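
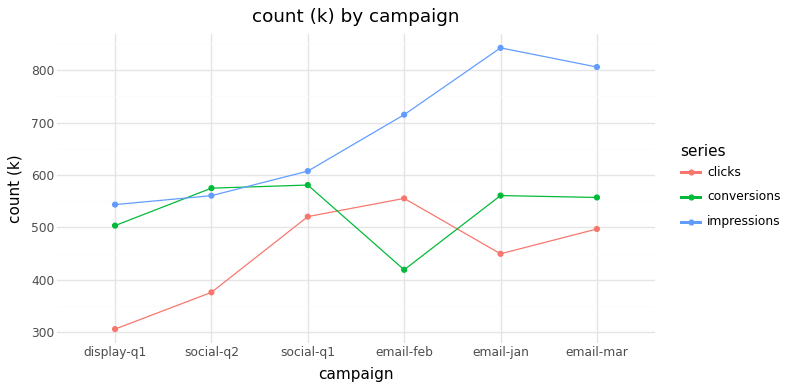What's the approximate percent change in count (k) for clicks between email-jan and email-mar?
email-jan ≈ 450, email-mar ≈ 500; (500 − 450) / 450 ≈ +11.1%.

≈ +11.1%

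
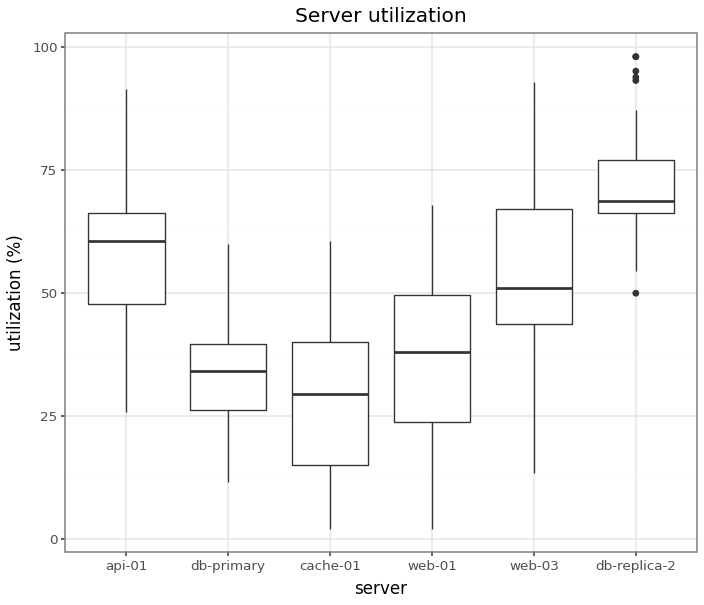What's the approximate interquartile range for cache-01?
Q3 ≈ 40, Q1 ≈ 15; IQR ≈ 25.

≈ 25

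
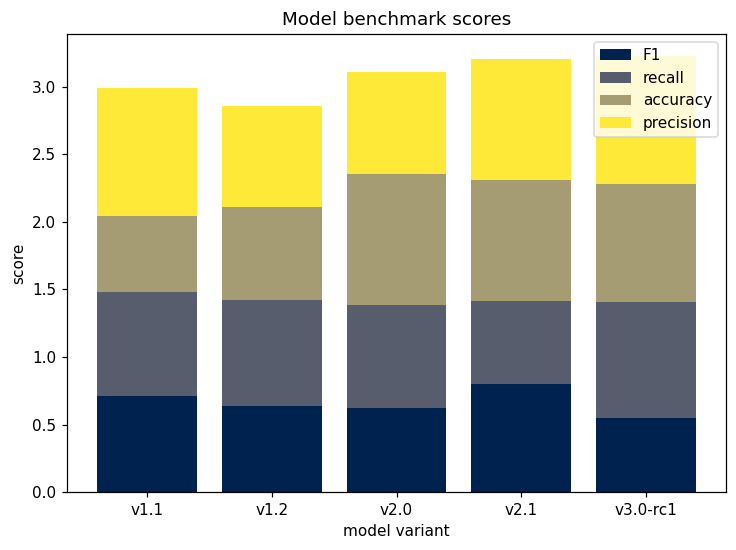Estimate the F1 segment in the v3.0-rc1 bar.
F1 top ≈ 0.5, bottom ≈ 0.0; segment ≈ 0.5.

≈ 0.5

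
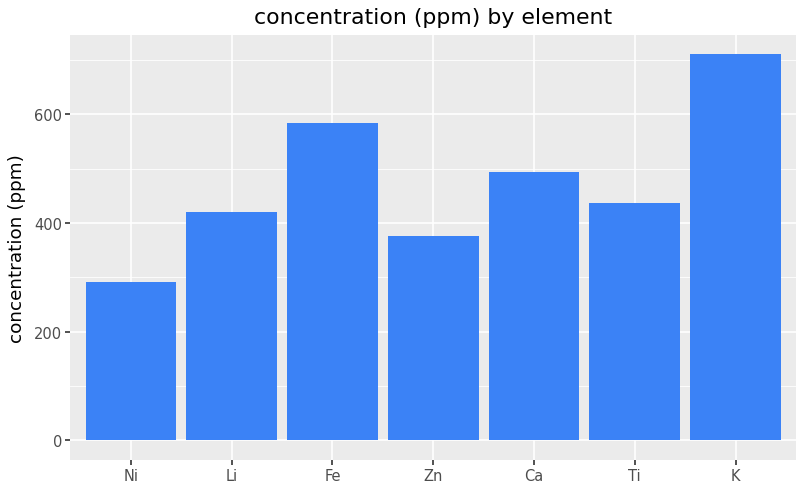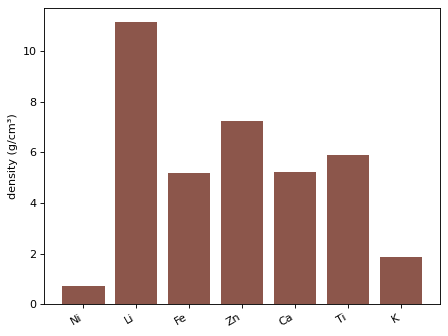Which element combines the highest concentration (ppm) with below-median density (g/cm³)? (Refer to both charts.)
Chart 2 median density (g/cm³) ≈ 6; below-median elements: Ni, Fe, K. Among those, K has the highest concentration (ppm) (≈ 700).

K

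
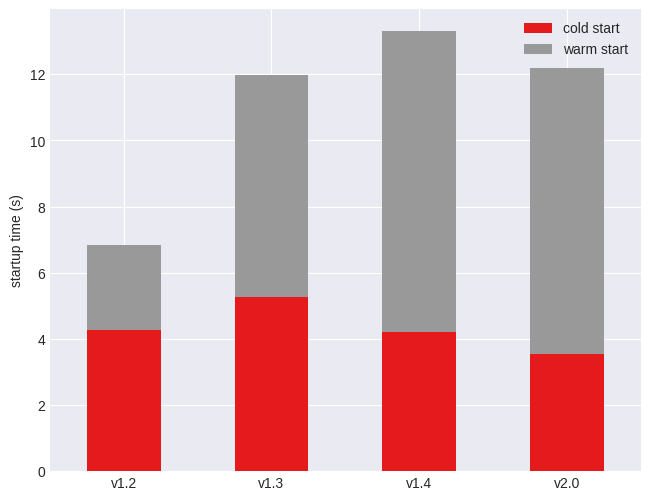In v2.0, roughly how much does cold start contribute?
≈ 4

cold start top ≈ 4, bottom ≈ 0; segment ≈ 4.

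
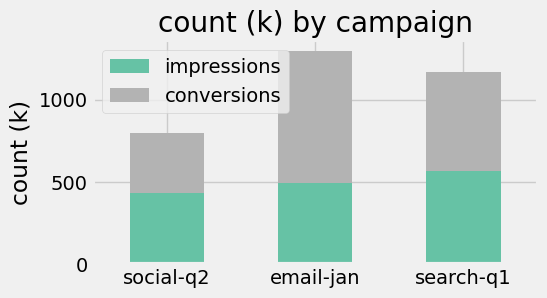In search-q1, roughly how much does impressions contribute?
≈ 600

impressions top ≈ 600, bottom ≈ 0; segment ≈ 600.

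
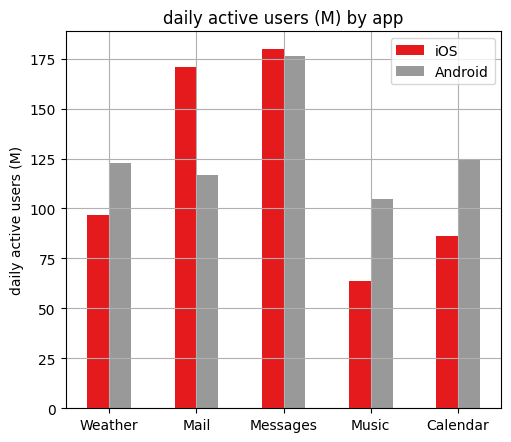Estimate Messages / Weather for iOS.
≈ 1.8×

Messages ≈ 180, Weather ≈ 100; 180/100 ≈ 1.8.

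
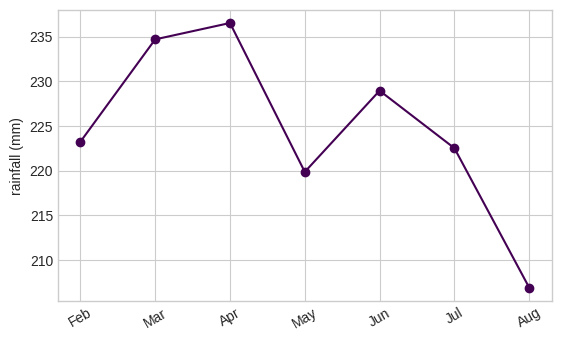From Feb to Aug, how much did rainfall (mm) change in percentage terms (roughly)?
≈ -8.9%

Feb ≈ 225, Aug ≈ 205; (205 − 225) / 225 ≈ -8.9%.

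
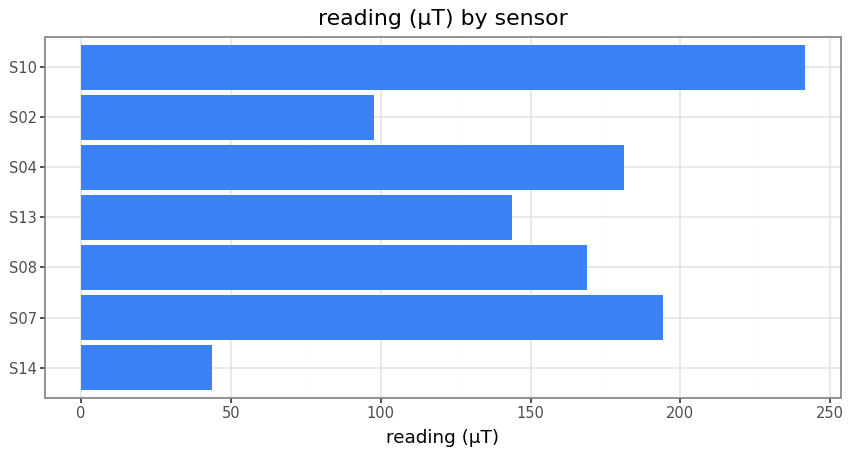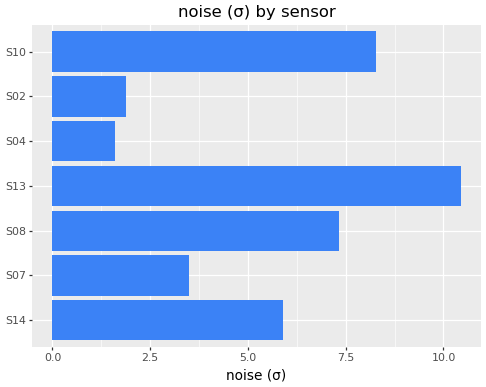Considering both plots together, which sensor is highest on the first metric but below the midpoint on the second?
Chart 2 median noise (σ) ≈ 6; below-median sensors: S07, S04, S02. Among those, S07 has the highest reading (µT) (≈ 200).

S07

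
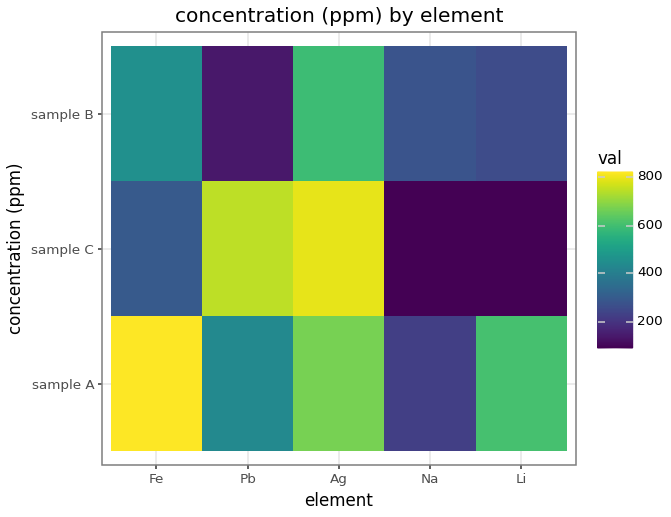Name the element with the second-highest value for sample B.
Fe

Top 3 for sample B: Ag ≈ 600, Fe ≈ 500, Na ≈ 300.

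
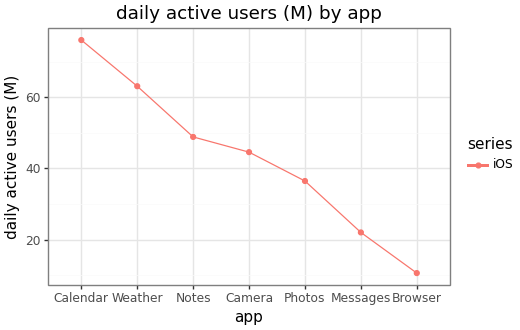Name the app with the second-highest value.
Top 3: Calendar ≈ 80, Weather ≈ 60, Notes ≈ 50.

Weather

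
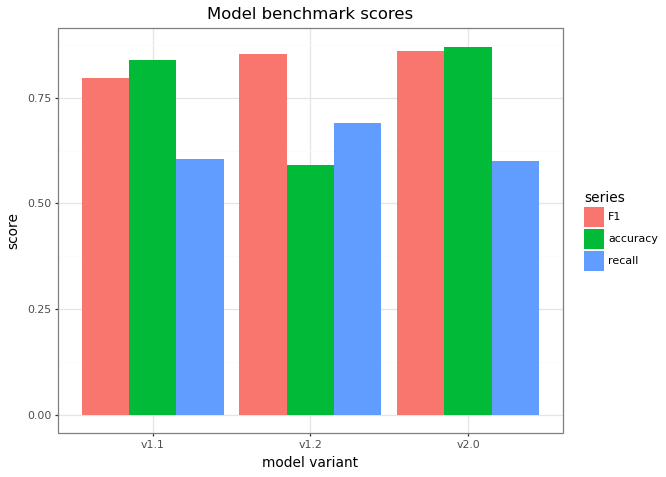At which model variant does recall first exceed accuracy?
v1.2

v1.1: recall ≈ 0.6 vs accuracy ≈ 0.8 (not yet); v1.2: recall ≈ 0.7 vs accuracy ≈ 0.6 (first crossover).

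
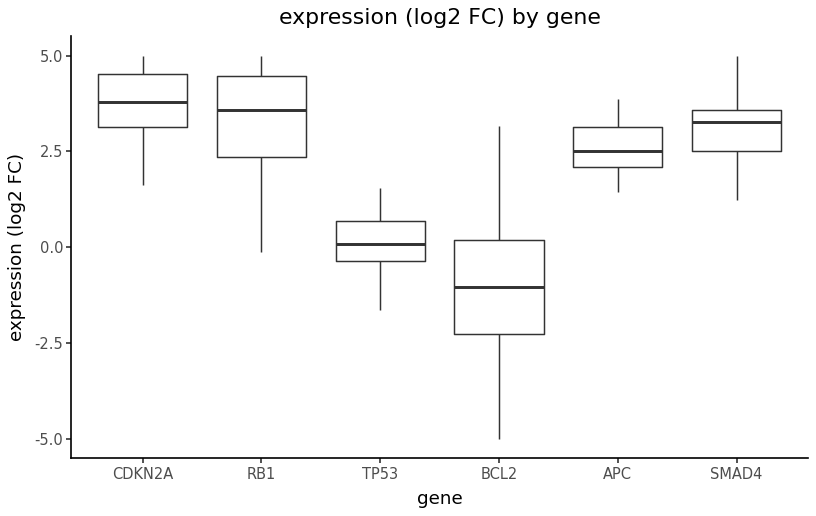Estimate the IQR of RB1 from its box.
≈ 2.0

Q3 ≈ 4.5, Q1 ≈ 2.5; IQR ≈ 2.0.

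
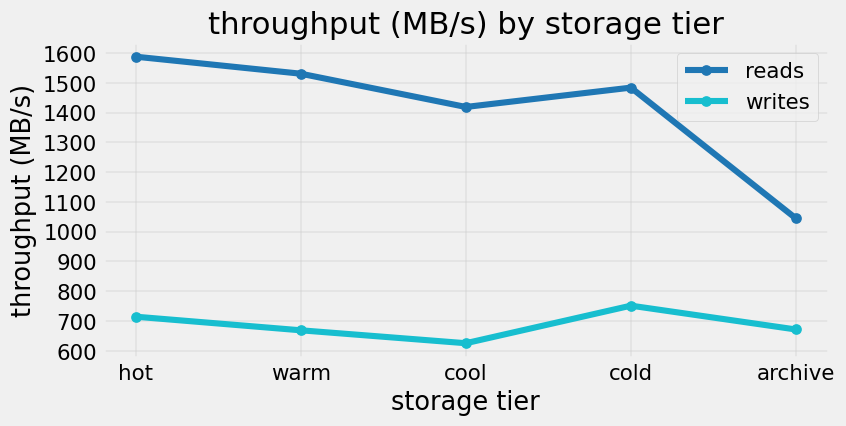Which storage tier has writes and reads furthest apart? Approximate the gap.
hot: writes ≈ 700, reads ≈ 1600 → gap ≈ 900. Next-largest (warm) is only ≈ 800.

hot, ≈ 900 MB/s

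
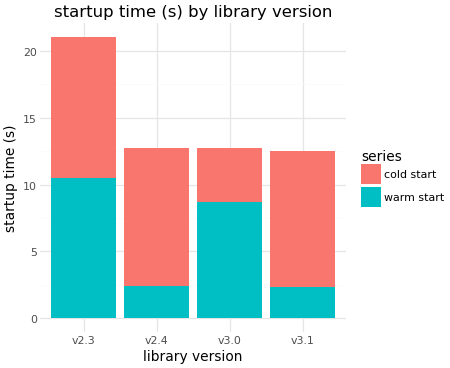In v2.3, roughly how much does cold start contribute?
cold start top ≈ 22, bottom ≈ 10; segment ≈ 12.

≈ 12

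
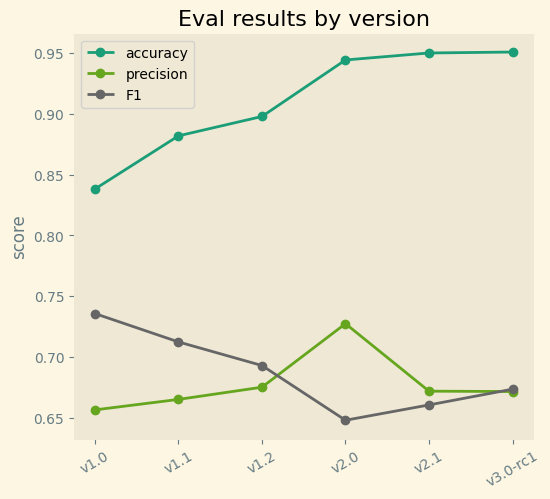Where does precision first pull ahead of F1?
v1.2: precision ≈ 0.70 vs F1 ≈ 0.70 (not yet); v2.0: precision ≈ 0.75 vs F1 ≈ 0.65 (first crossover).

v2.0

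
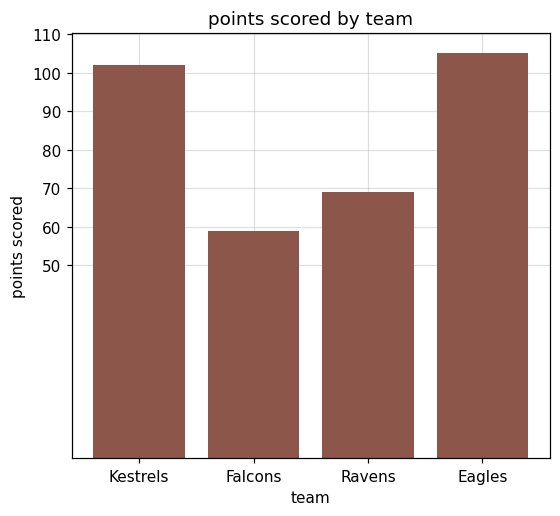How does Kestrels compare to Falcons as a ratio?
≈ 1.67×

Kestrels ≈ 100, Falcons ≈ 60; 100/60 ≈ 1.67.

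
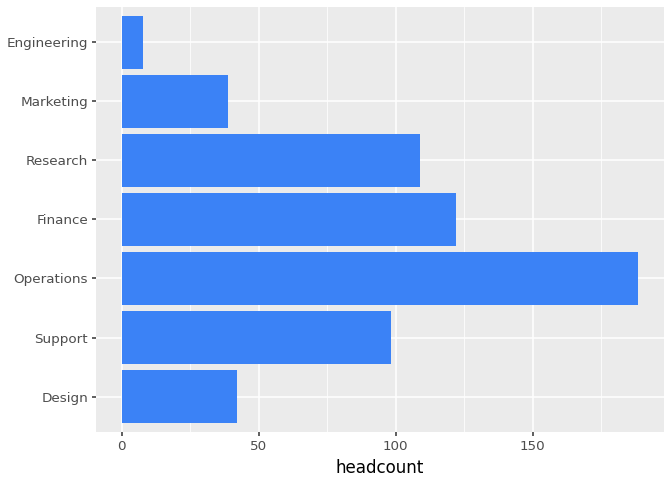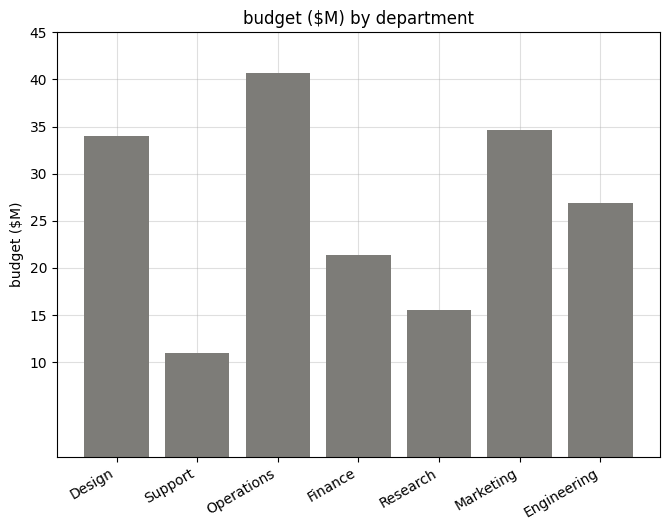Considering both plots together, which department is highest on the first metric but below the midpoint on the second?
Chart 2 median budget ($M) ≈ 25; below-median departments: Support, Finance, Research. Among those, Finance has the highest headcount (≈ 120).

Finance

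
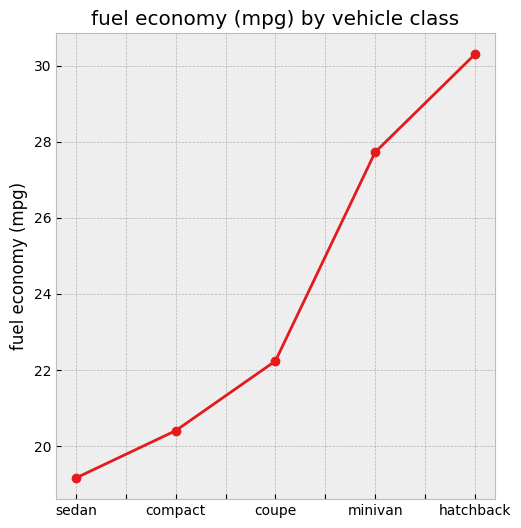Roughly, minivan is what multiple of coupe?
minivan ≈ 28, coupe ≈ 22; 28/22 ≈ 1.27.

≈ 1.27×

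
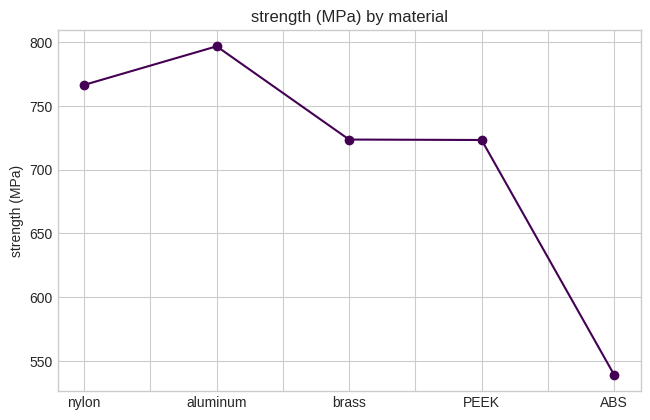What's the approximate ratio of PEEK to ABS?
PEEK ≈ 725, ABS ≈ 550; 725/550 ≈ 1.32.

≈ 1.32×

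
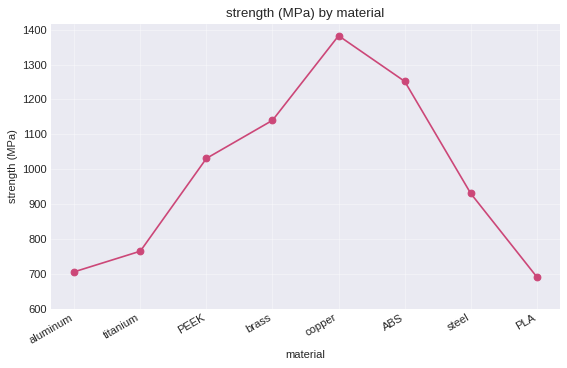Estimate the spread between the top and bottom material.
≈ 700

Max copper ≈ 1400, min PLA ≈ 700; range ≈ 700.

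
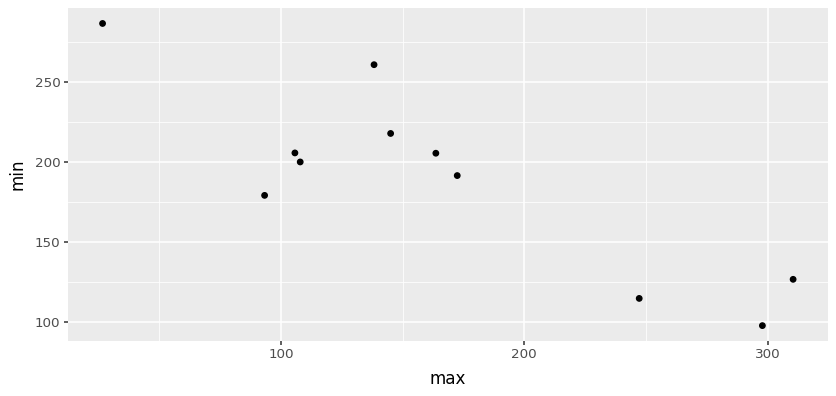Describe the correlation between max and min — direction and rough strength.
negative, strong

Points are negatively correlated; strong (|r| ≈ 0.9).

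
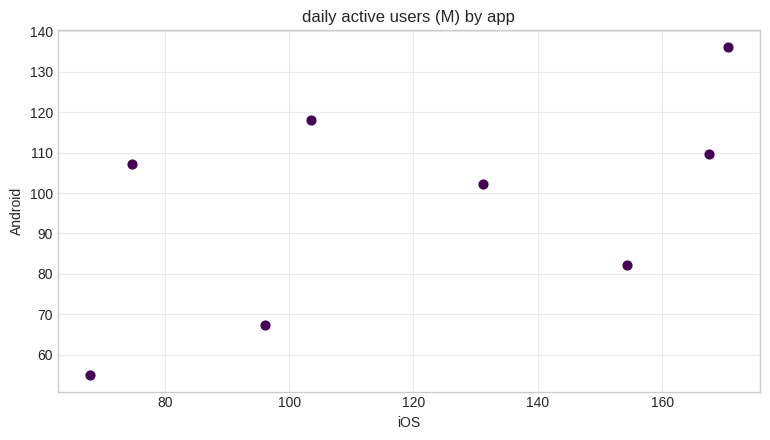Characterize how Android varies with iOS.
Points are positively correlated; moderate (|r| ≈ 0.5).

positive, moderate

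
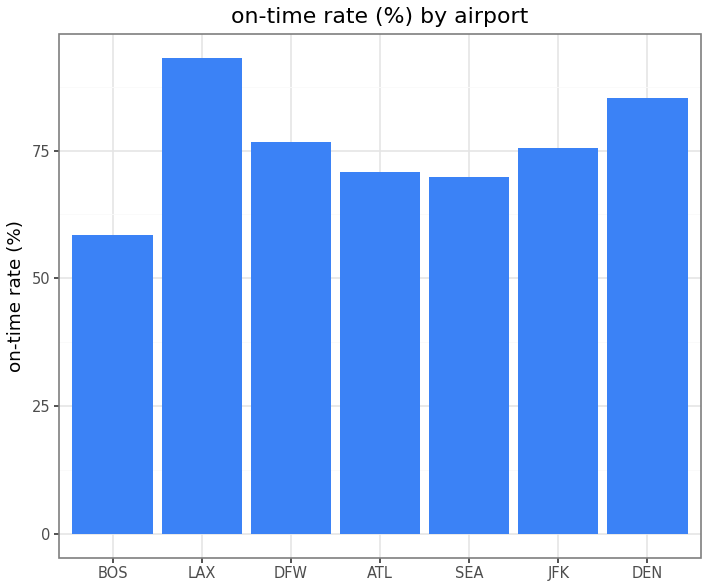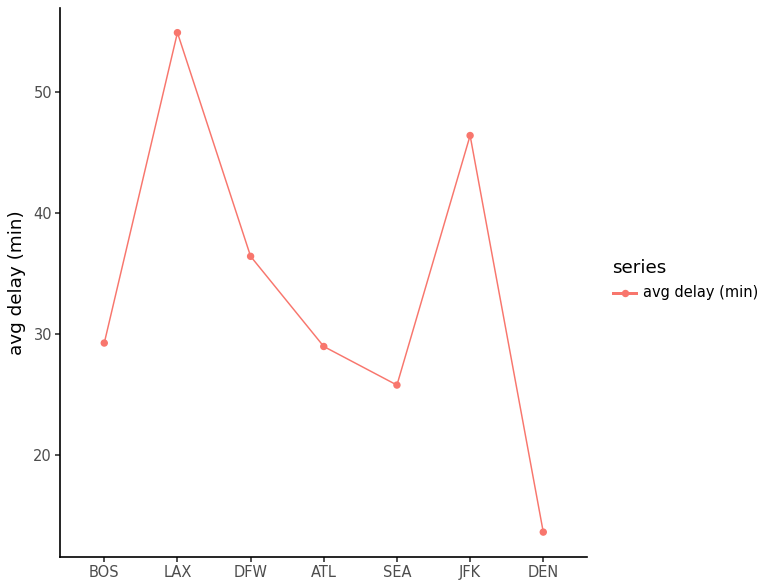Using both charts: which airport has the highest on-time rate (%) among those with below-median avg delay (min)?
Chart 2 median avg delay (min) ≈ 30; below-median airports: ATL, SEA, DEN. Among those, DEN has the highest on-time rate (%) (≈ 90).

DEN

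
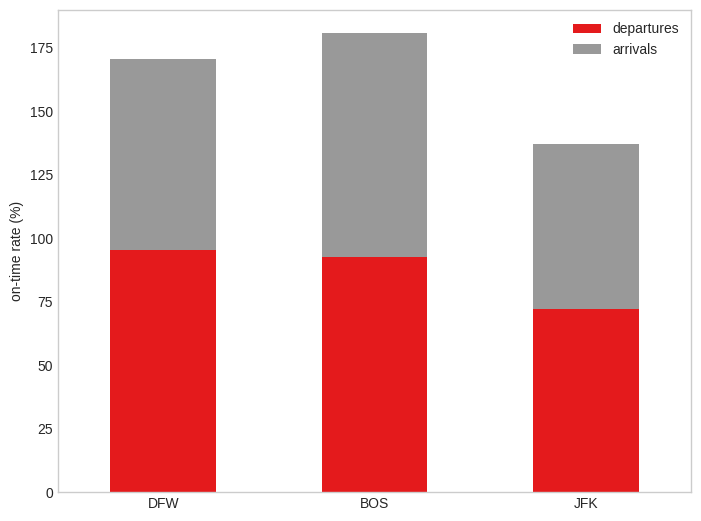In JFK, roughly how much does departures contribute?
departures top ≈ 80, bottom ≈ 0; segment ≈ 80.

≈ 80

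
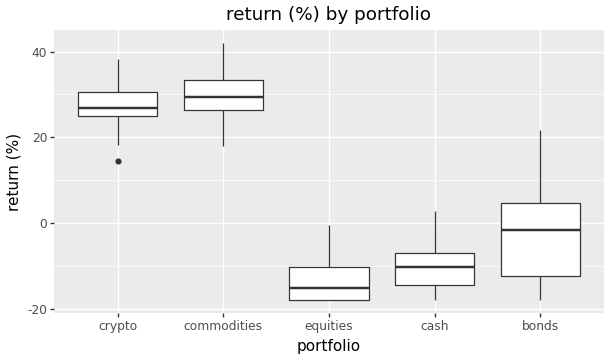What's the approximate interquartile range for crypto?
Q3 ≈ 30, Q1 ≈ 25; IQR ≈ 5.

≈ 5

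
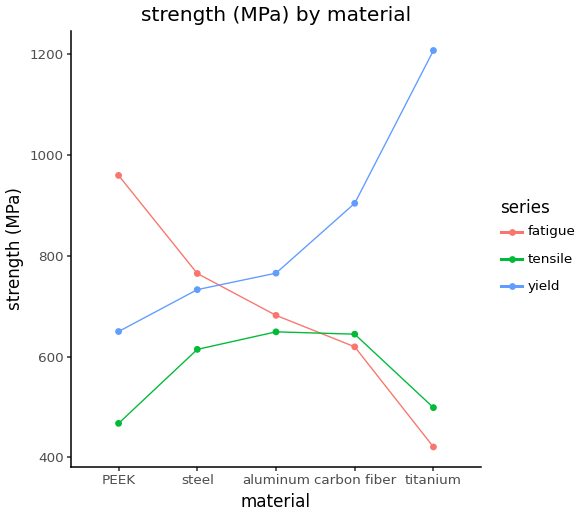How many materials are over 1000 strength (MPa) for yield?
Above 1000: titanium.

1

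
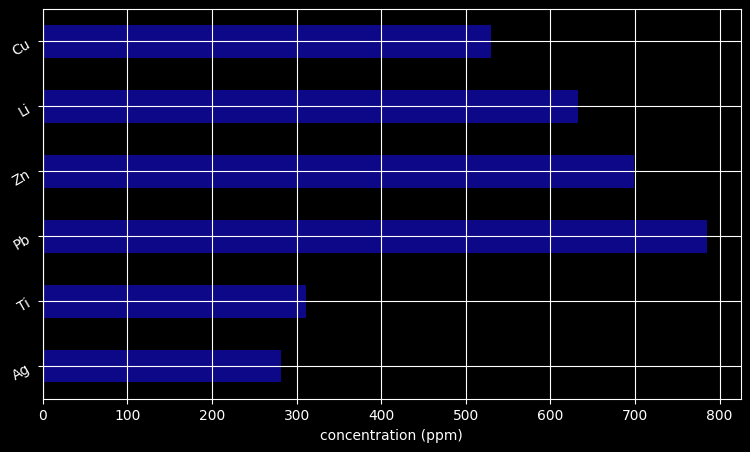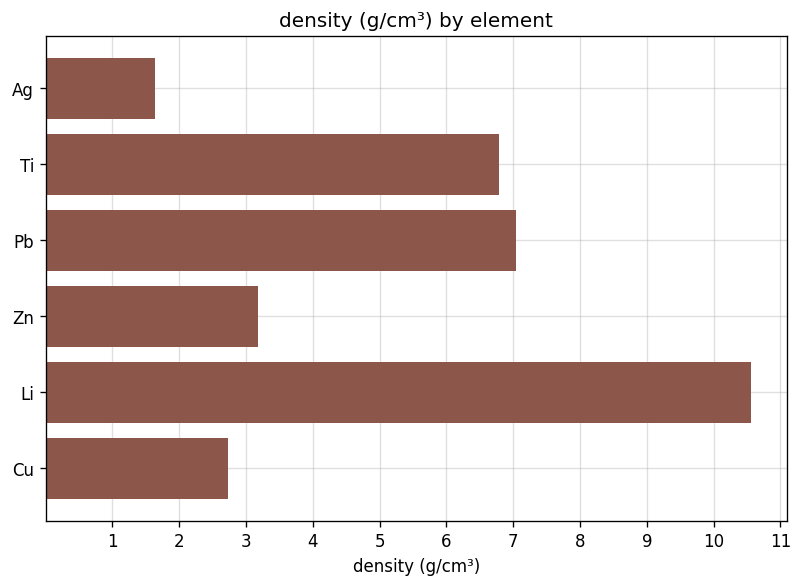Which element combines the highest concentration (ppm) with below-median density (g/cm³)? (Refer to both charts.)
Zn

Chart 2 median density (g/cm³) ≈ 5; below-median elements: Ag, Zn, Cu. Among those, Zn has the highest concentration (ppm) (≈ 700).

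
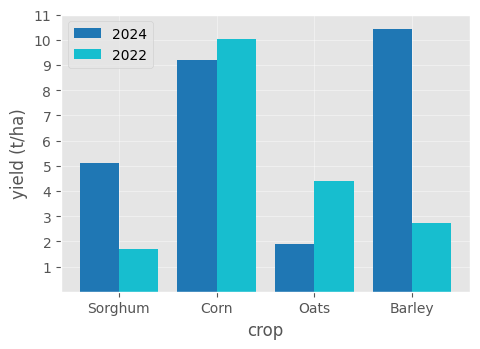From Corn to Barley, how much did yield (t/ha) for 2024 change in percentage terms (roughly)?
Corn ≈ 9, Barley ≈ 10; (10 − 9) / 9 ≈ +11.1%.

≈ +11.1%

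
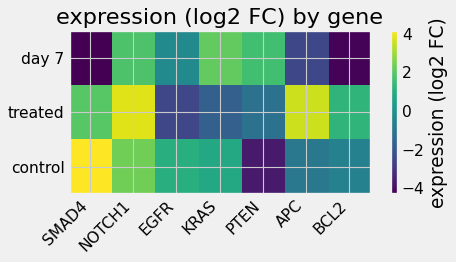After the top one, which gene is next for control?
Top 3 for control: SMAD4 ≈ 4, NOTCH1 ≈ 2, EGFR ≈ 1.

NOTCH1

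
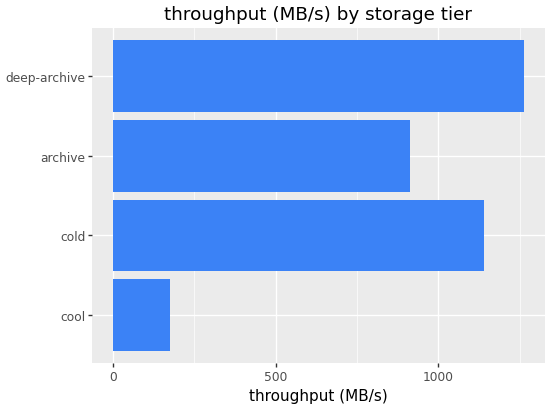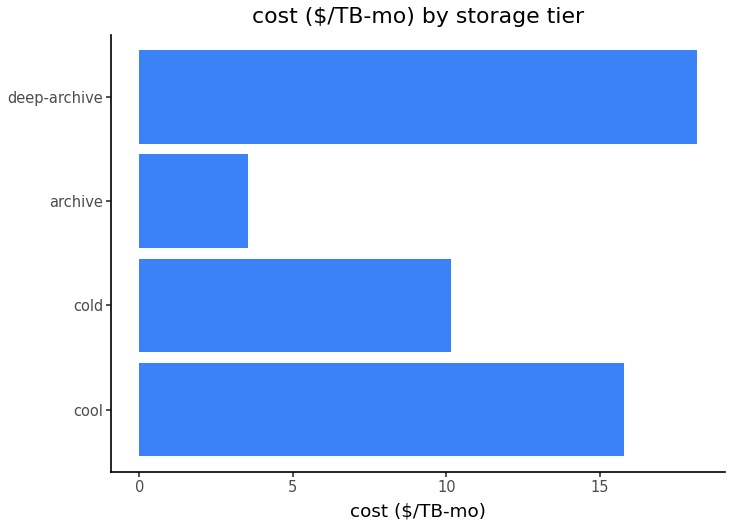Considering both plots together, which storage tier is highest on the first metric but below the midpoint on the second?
Chart 2 median cost ($/TB-mo) ≈ 12; below-median storage tiers: cold, archive. Among those, cold has the highest throughput (MB/s) (≈ 1200).

cold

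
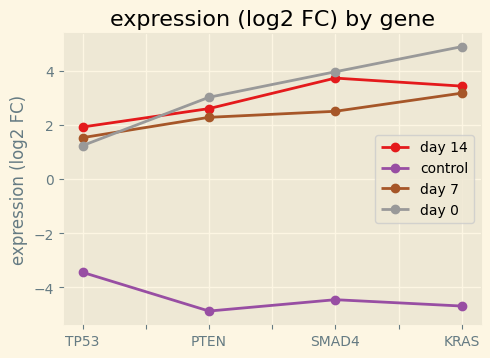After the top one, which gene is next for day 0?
Top 3 for day 0: KRAS ≈ 5, SMAD4 ≈ 4, PTEN ≈ 3.

SMAD4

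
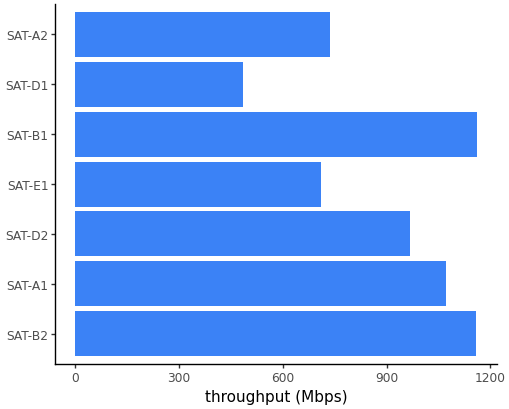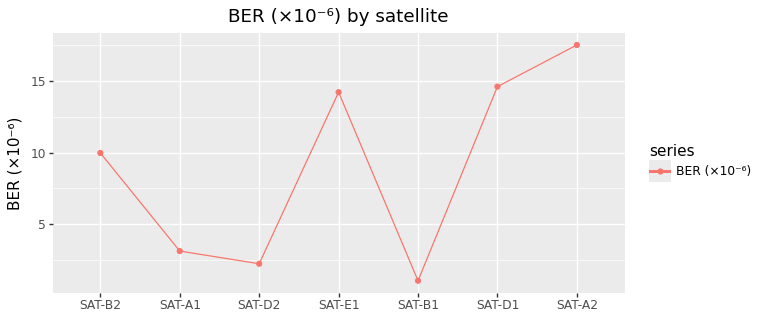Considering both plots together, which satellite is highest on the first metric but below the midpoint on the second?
SAT-B1

Chart 2 median BER (×10⁻⁶) ≈ 10; below-median satellites: SAT-A1, SAT-D2, SAT-B1. Among those, SAT-B1 has the highest throughput (Mbps) (≈ 1200).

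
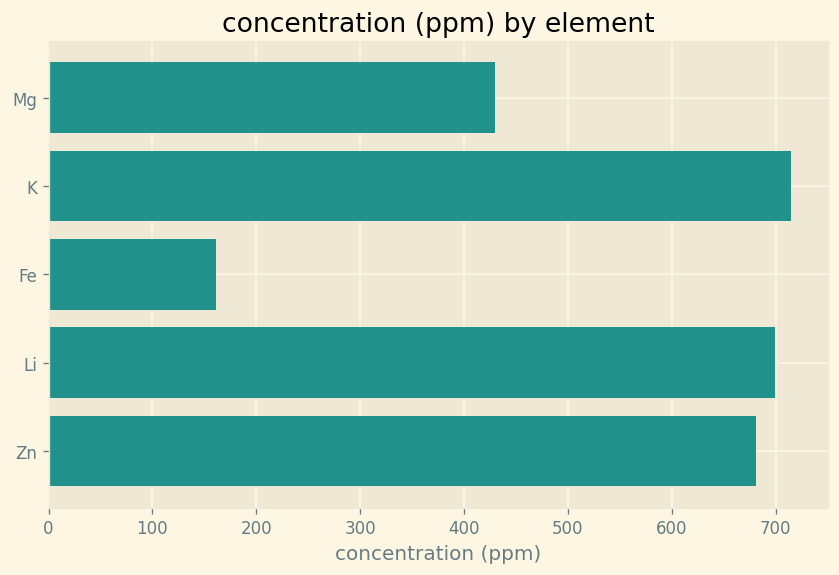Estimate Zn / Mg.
Zn ≈ 700, Mg ≈ 400; 700/400 ≈ 1.75.

≈ 1.75×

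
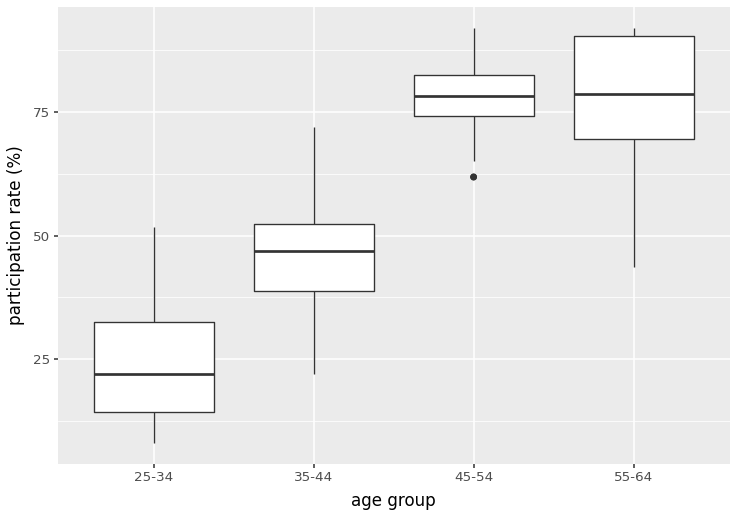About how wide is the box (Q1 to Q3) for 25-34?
Q3 ≈ 30, Q1 ≈ 15; IQR ≈ 15.

≈ 15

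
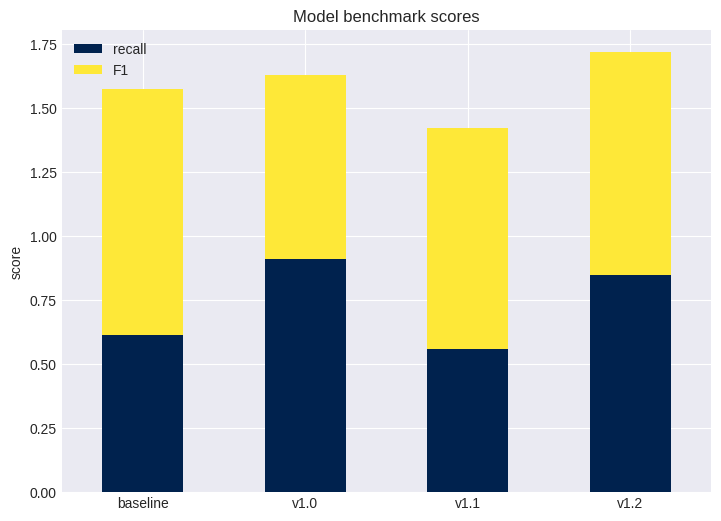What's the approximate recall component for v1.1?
recall top ≈ 0.6, bottom ≈ 0.0; segment ≈ 0.6.

≈ 0.6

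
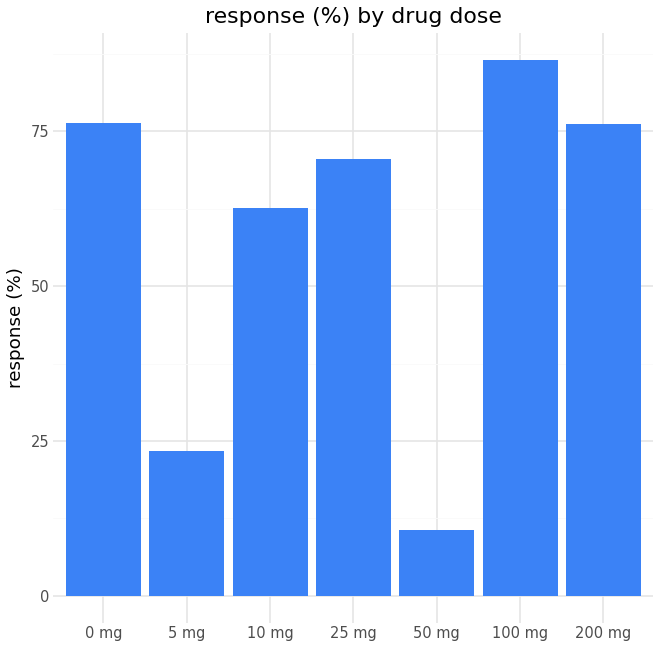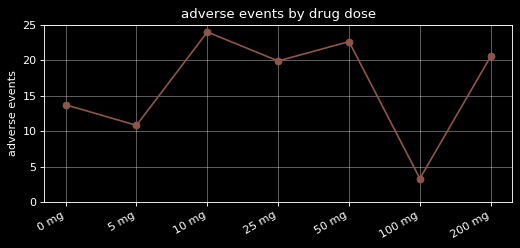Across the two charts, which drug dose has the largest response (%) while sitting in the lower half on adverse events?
100 mg

Chart 2 median adverse events ≈ 20; below-median drug doses: 0 mg, 5 mg, 100 mg. Among those, 100 mg has the highest response (%) (≈ 90).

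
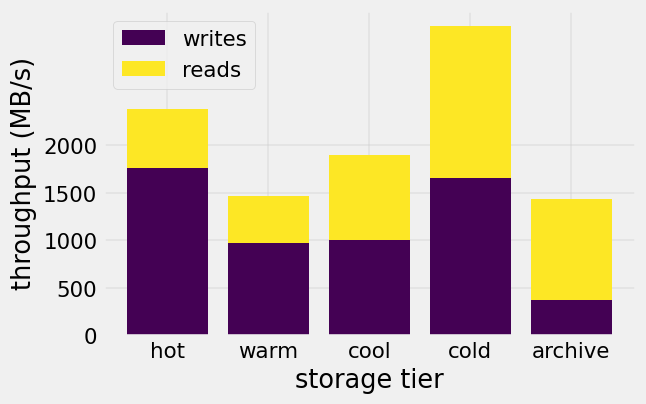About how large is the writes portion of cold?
writes top ≈ 1500, bottom ≈ 0; segment ≈ 1500.

≈ 1500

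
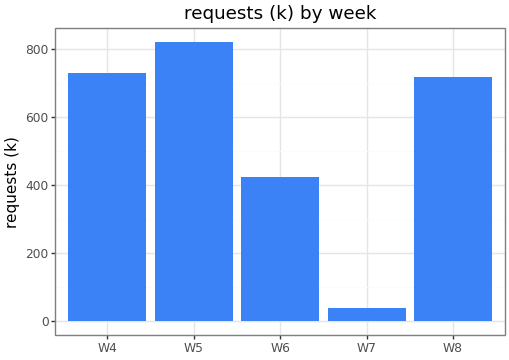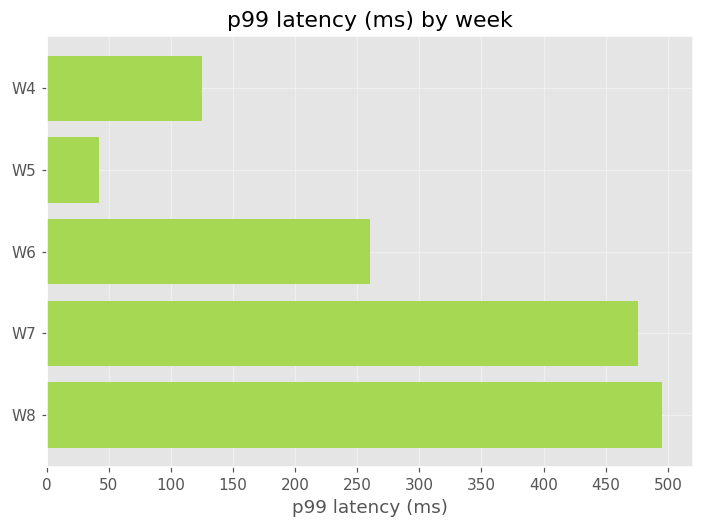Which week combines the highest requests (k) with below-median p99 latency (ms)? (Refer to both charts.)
W5

Chart 2 median p99 latency (ms) ≈ 250; below-median weeks: W4, W5. Among those, W5 has the highest requests (k) (≈ 800).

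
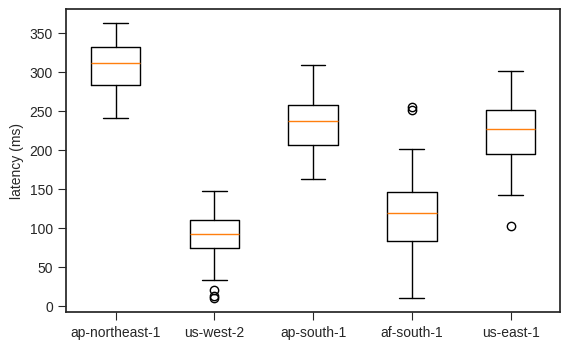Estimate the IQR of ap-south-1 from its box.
Q3 ≈ 260, Q1 ≈ 200; IQR ≈ 60.

≈ 60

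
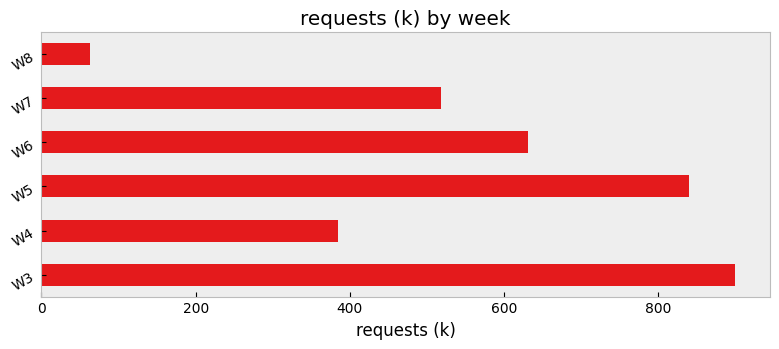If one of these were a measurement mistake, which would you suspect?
W8

W8 ≈ 100; the rest sit between ≈ 400 and ≈ 900.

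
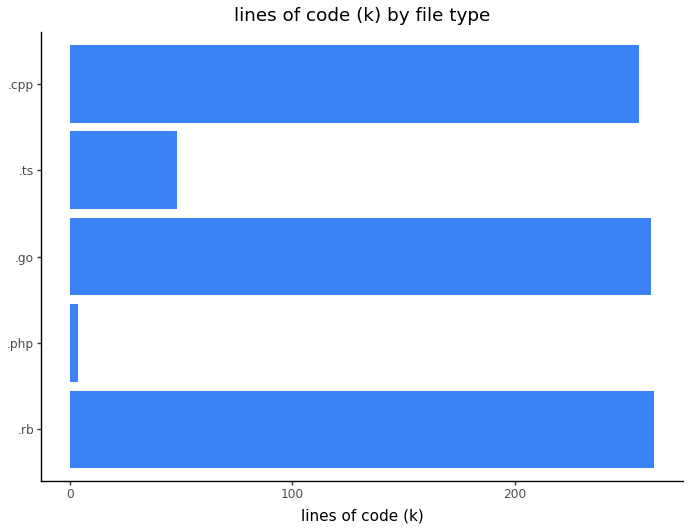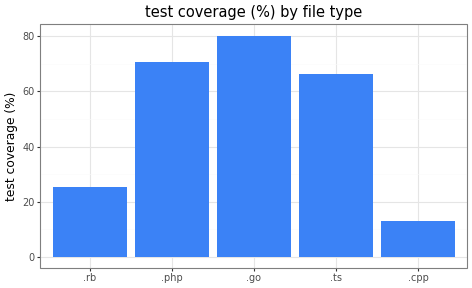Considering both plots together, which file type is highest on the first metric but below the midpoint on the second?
.rb

Chart 2 median test coverage (%) ≈ 70; below-median file types: .rb, .cpp. Among those, .rb has the highest lines of code (k) (≈ 275).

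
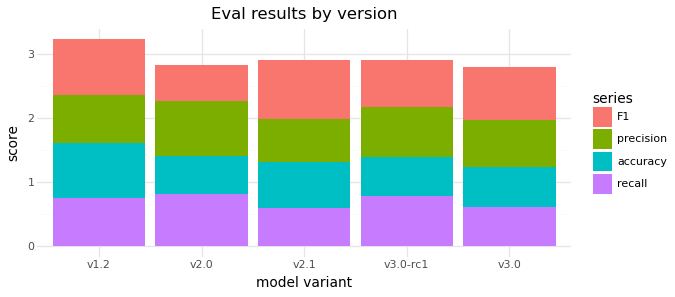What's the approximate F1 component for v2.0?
≈ 0.5

F1 top ≈ 3.0, bottom ≈ 2.5; segment ≈ 0.5.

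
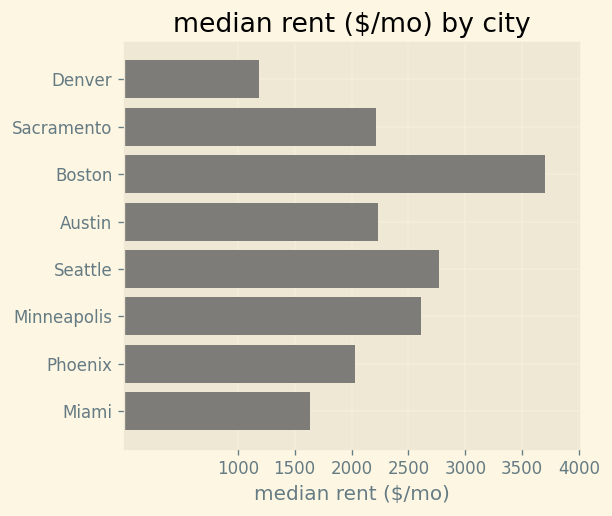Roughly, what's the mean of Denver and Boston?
≈ 2250

(1000 + 3500) / 2 ≈ 2250.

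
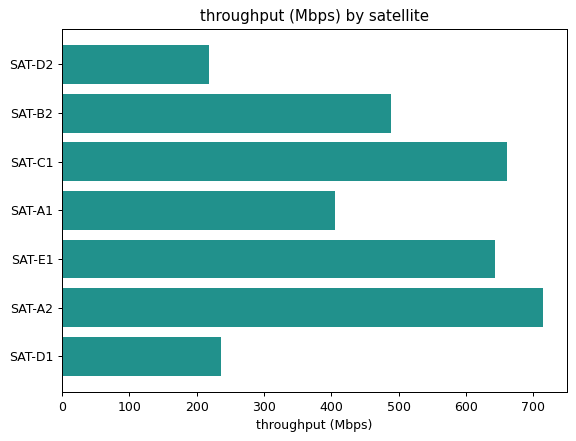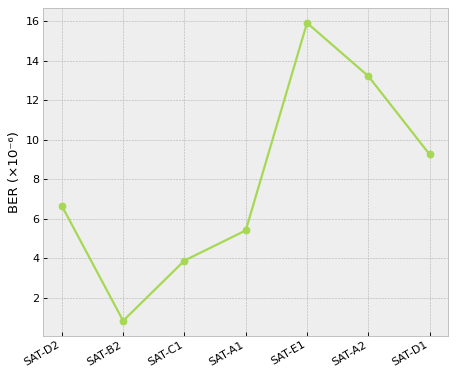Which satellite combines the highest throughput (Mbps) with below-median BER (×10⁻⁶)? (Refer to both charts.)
SAT-C1

Chart 2 median BER (×10⁻⁶) ≈ 6; below-median satellites: SAT-B2, SAT-C1, SAT-A1. Among those, SAT-C1 has the highest throughput (Mbps) (≈ 700).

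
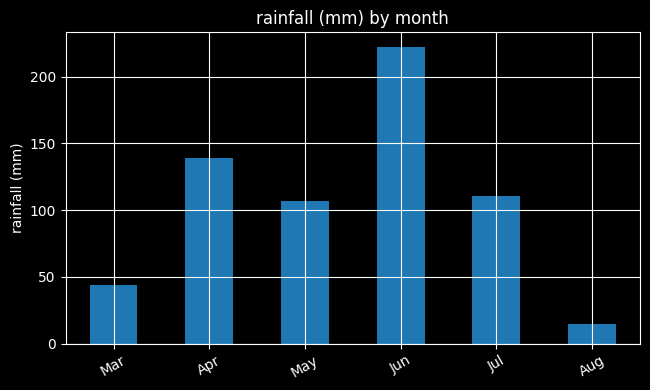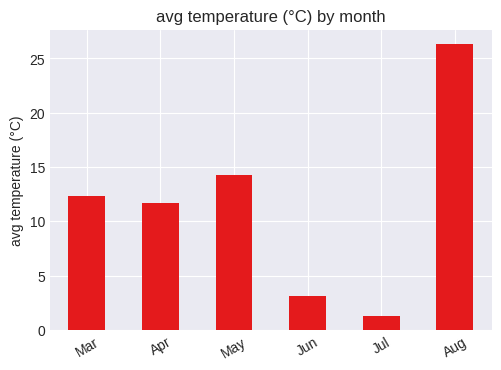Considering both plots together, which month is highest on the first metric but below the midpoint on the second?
Chart 2 median avg temperature (°C) ≈ 10; below-median months: Apr, Jun, Jul. Among those, Jun has the highest rainfall (mm) (≈ 225).

Jun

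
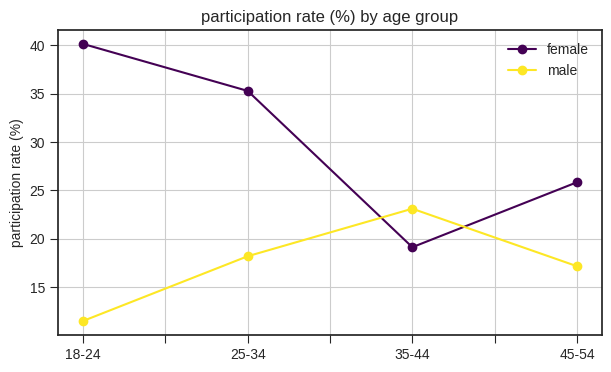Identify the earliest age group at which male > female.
35-44

25-34: male ≈ 20 vs female ≈ 35 (not yet); 35-44: male ≈ 25 vs female ≈ 20 (first crossover).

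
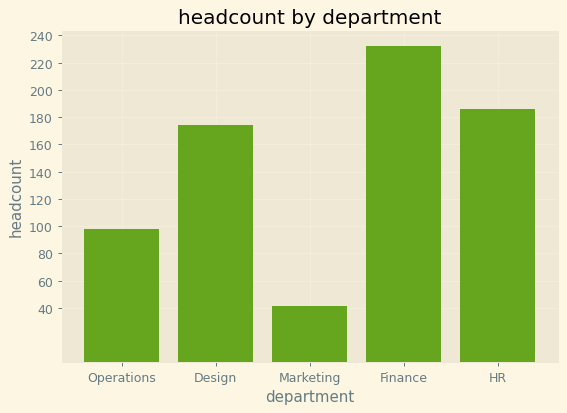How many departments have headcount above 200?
Above 200: Finance.

1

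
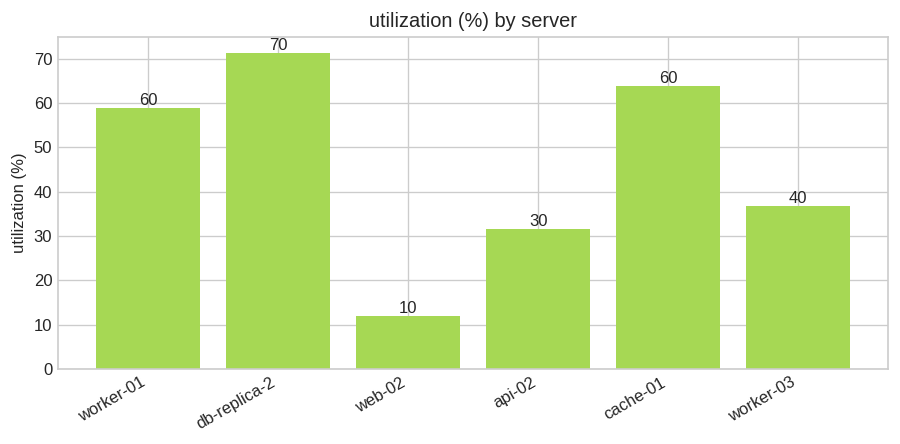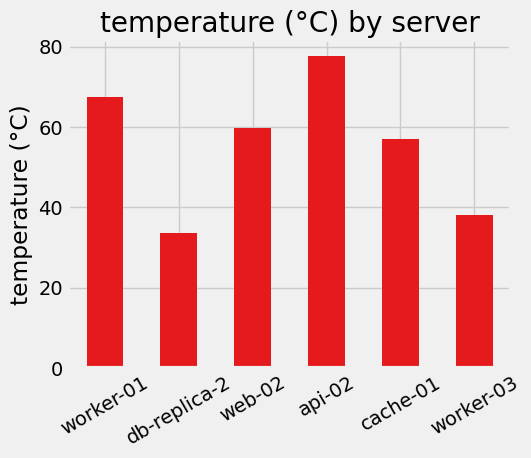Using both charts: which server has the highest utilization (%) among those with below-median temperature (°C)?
db-replica-2

Chart 2 median temperature (°C) ≈ 60; below-median servers: db-replica-2, cache-01, worker-03. Among those, db-replica-2 has the highest utilization (%) (≈ 70).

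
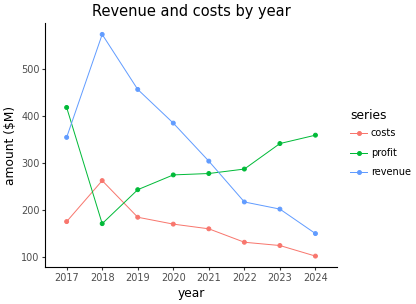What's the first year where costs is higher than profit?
2017: costs ≈ 200 vs profit ≈ 400 (not yet); 2018: costs ≈ 250 vs profit ≈ 150 (first crossover).

2018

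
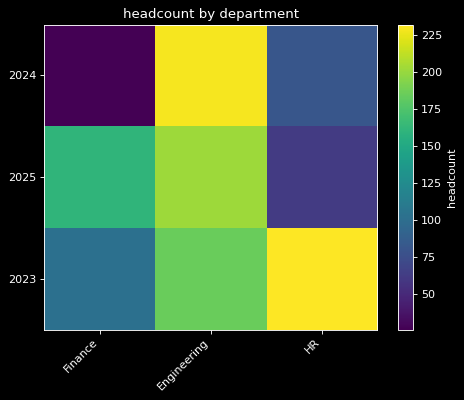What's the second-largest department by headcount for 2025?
Top 3 for 2025: Engineering ≈ 200, Finance ≈ 160, HR ≈ 60.

Finance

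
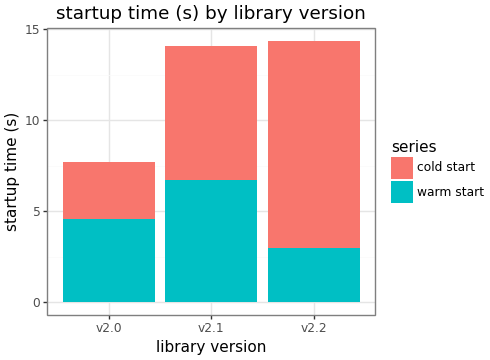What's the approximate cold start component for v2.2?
cold start top ≈ 14, bottom ≈ 2; segment ≈ 12.

≈ 12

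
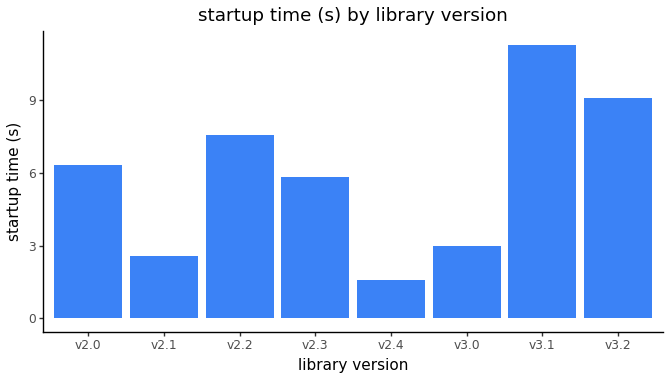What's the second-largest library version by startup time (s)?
Top 3: v3.1 ≈ 11, v3.2 ≈ 9, v2.2 ≈ 8.

v3.2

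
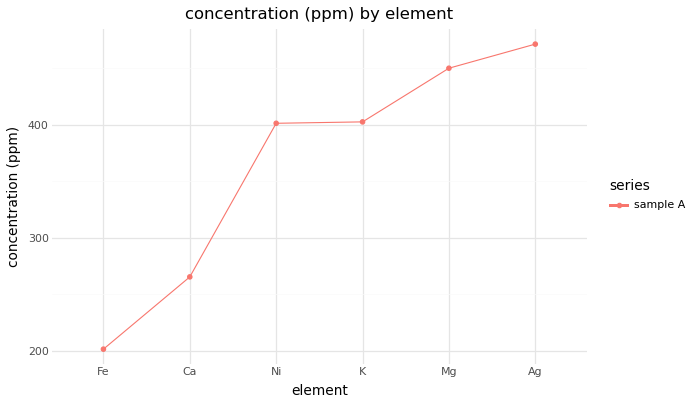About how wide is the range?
≈ 275

Max Ag ≈ 475, min Fe ≈ 200; range ≈ 275.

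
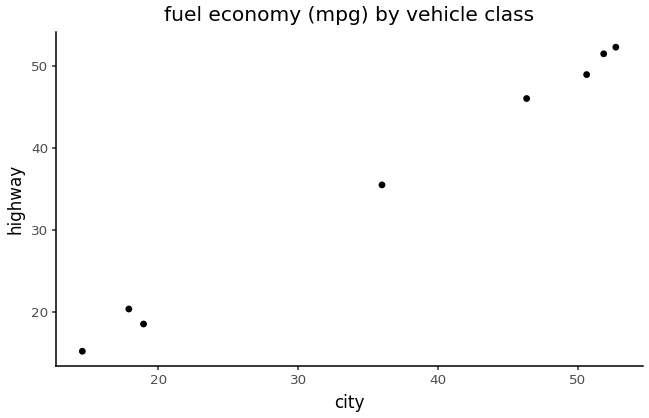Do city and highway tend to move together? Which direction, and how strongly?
Points are positively correlated; strong (|r| ≈ 1.0).

positive, strong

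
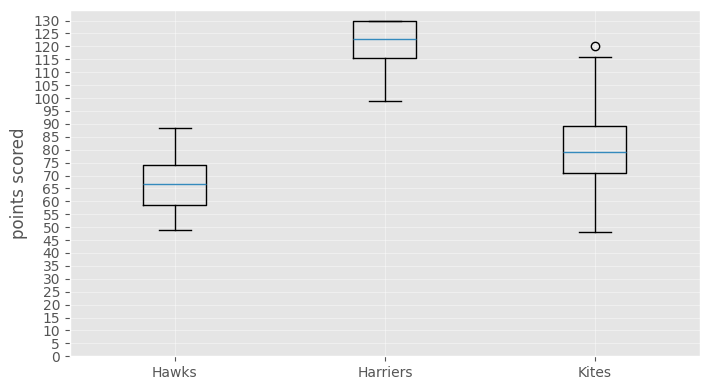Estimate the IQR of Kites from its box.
≈ 20

Q3 ≈ 90, Q1 ≈ 70; IQR ≈ 20.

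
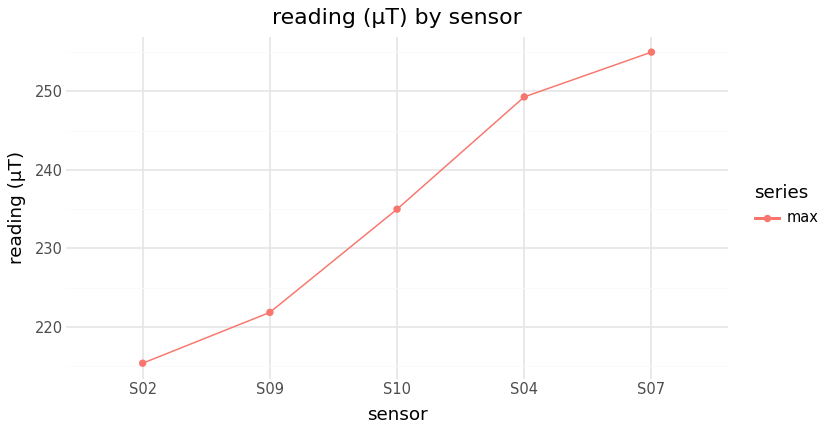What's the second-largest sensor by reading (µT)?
S04

Top 3: S07 ≈ 255, S04 ≈ 250, S10 ≈ 235.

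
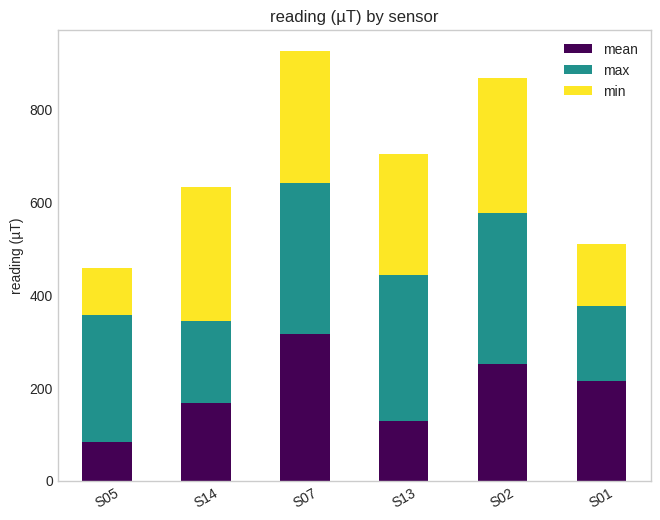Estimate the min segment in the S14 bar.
min top ≈ 600, bottom ≈ 300; segment ≈ 300.

≈ 300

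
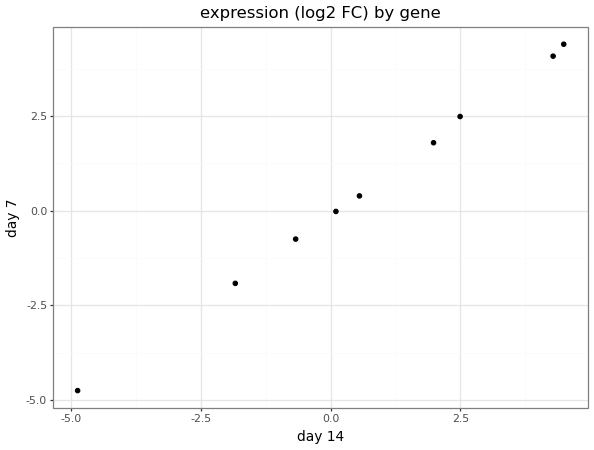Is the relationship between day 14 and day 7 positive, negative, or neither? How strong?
Points are positively correlated; strong (|r| ≈ 1.0).

positive, strong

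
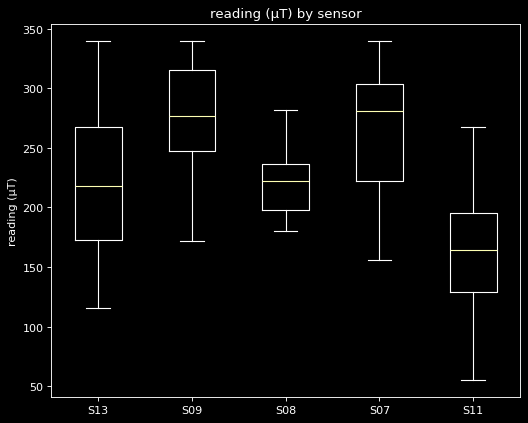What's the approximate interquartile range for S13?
Q3 ≈ 270, Q1 ≈ 170; IQR ≈ 100.

≈ 100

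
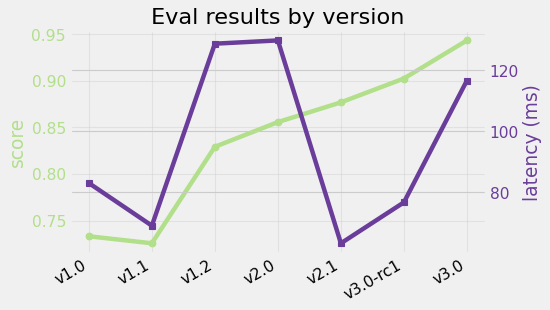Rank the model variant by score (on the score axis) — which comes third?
v2.1

Top 4 (on the score axis): v3.0 ≈ 0.94, v3.0-rc1 ≈ 0.90, v2.1 ≈ 0.88, v2.0 ≈ 0.86.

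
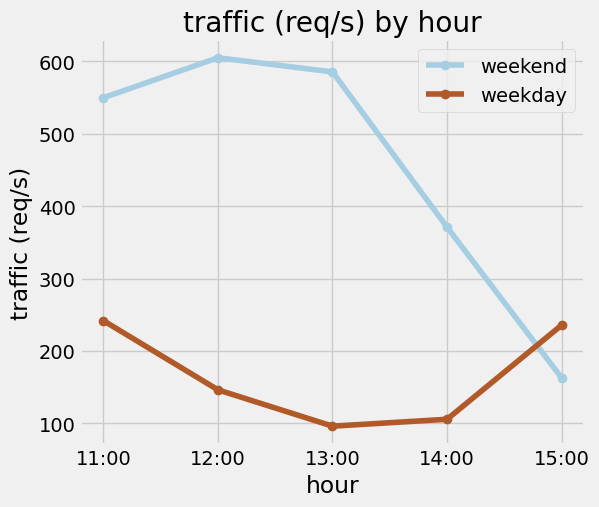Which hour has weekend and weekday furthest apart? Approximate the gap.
13:00, ≈ 500 req/s

13:00: weekend ≈ 600, weekday ≈ 100 → gap ≈ 500. Next-largest (12:00) is only ≈ 450.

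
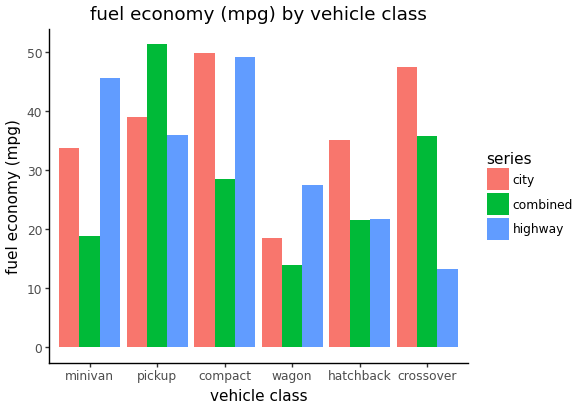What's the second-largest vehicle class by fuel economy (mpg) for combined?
Top 3 for combined: pickup ≈ 50, crossover ≈ 35, compact ≈ 30.

crossover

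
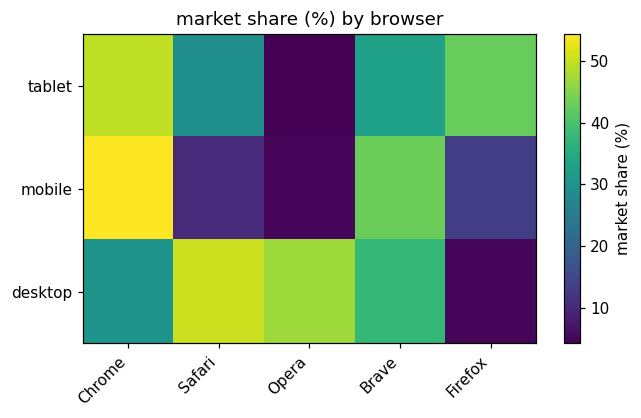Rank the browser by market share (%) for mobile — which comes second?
Top 3 for mobile: Chrome ≈ 55, Brave ≈ 45, Firefox ≈ 15.

Brave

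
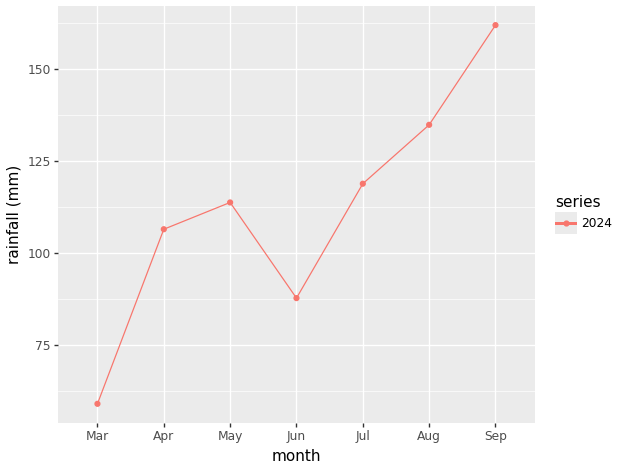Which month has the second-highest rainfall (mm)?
Top 3: Sep ≈ 160, Aug ≈ 130, Jul ≈ 120.

Aug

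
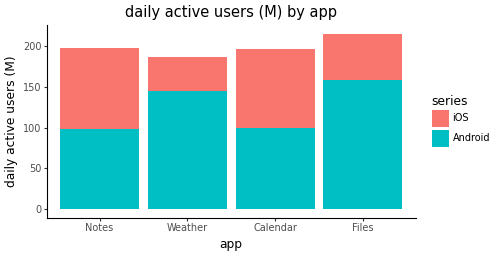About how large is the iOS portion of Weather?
iOS top ≈ 180, bottom ≈ 140; segment ≈ 40.

≈ 40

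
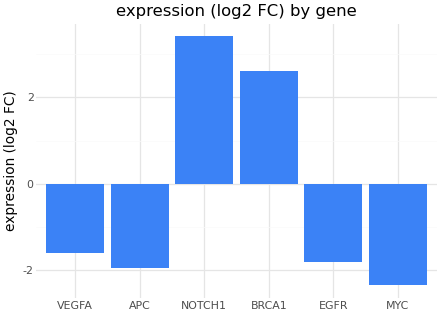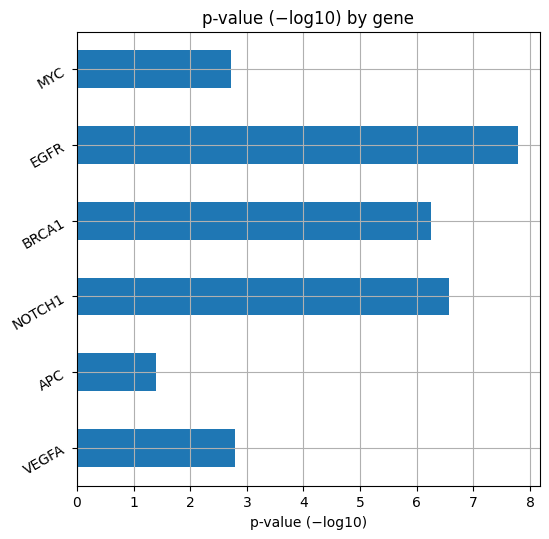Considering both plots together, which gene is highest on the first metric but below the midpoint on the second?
VEGFA

Chart 2 median p-value (−log10) ≈ 5; below-median genes: VEGFA, APC, MYC. Among those, VEGFA has the highest expression (log2 FC) (≈ -1.5).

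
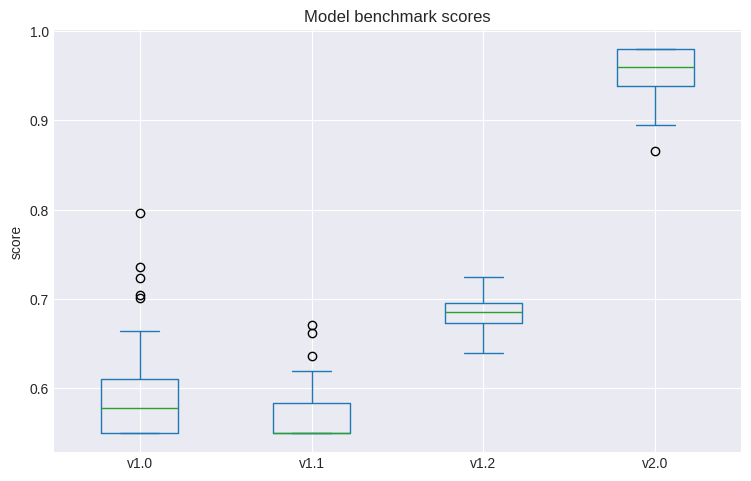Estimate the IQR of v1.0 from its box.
Q3 ≈ 0.60, Q1 ≈ 0.55; IQR ≈ 0.05.

≈ 0.05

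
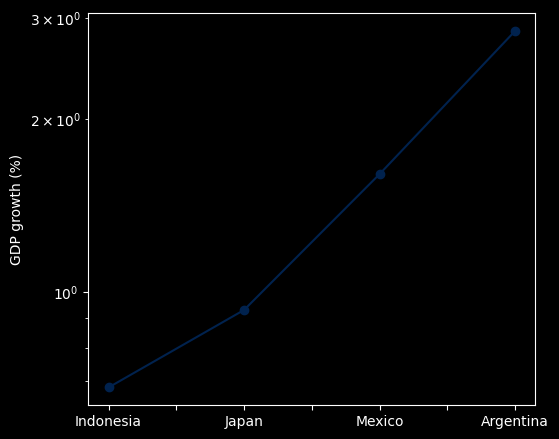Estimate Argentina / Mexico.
≈ 1.75×

Argentina ≈ 2.8, Mexico ≈ 1.6; 2.8/1.6 ≈ 1.75.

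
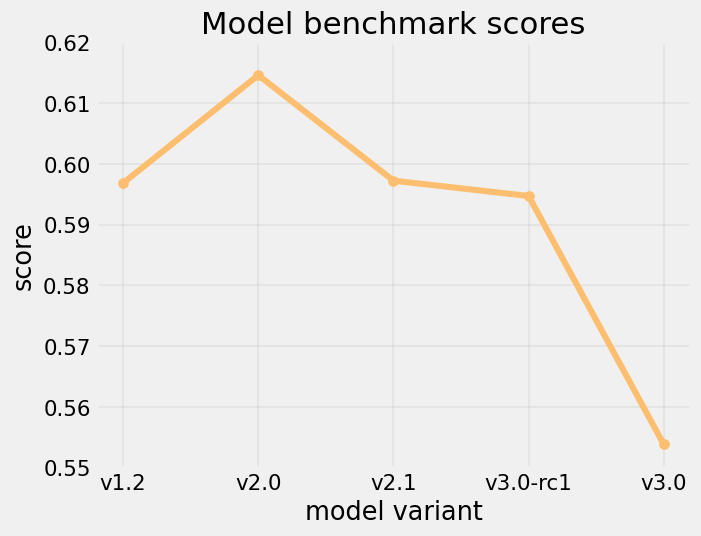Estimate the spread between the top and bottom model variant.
Max v2.0 ≈ 0.61, min v3.0 ≈ 0.55; range ≈ 0.06.

≈ 0.06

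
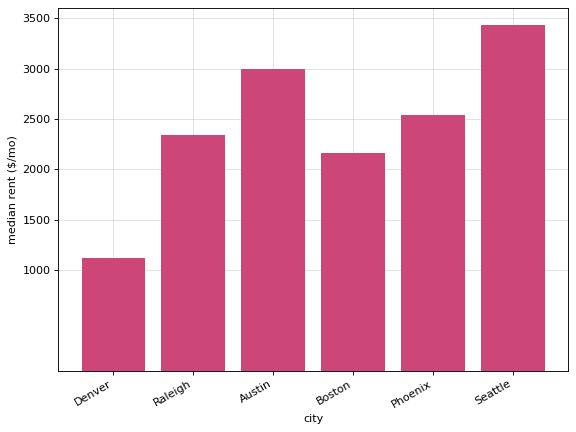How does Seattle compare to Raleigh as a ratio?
≈ 1.4×

Seattle ≈ 3500, Raleigh ≈ 2500; 3500/2500 ≈ 1.4.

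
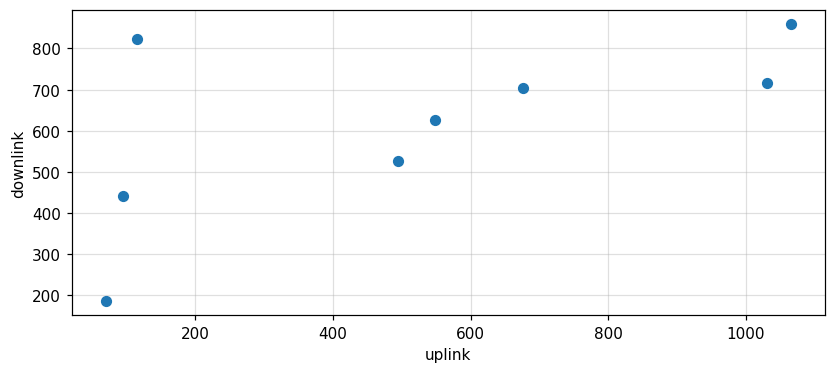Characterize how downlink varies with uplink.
positive, moderate

Points are positively correlated; moderate (|r| ≈ 0.6).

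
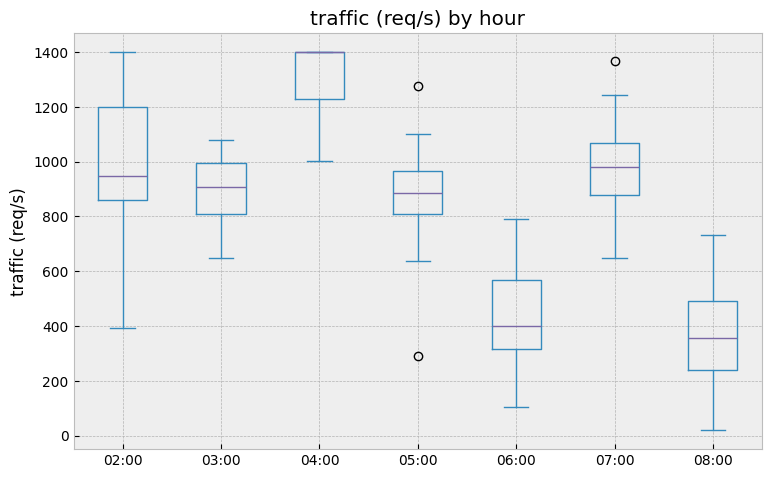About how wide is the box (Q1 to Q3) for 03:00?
Q3 ≈ 1000, Q1 ≈ 800; IQR ≈ 200.

≈ 200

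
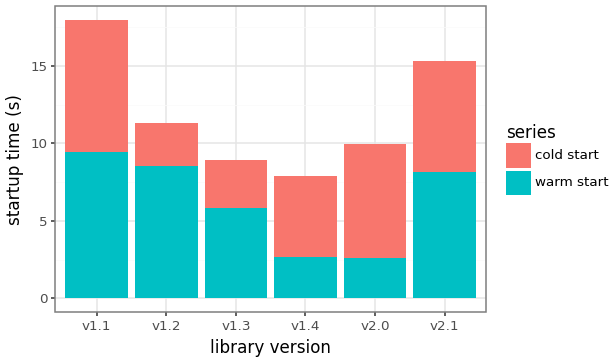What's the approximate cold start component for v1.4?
cold start top ≈ 8, bottom ≈ 2; segment ≈ 6.

≈ 6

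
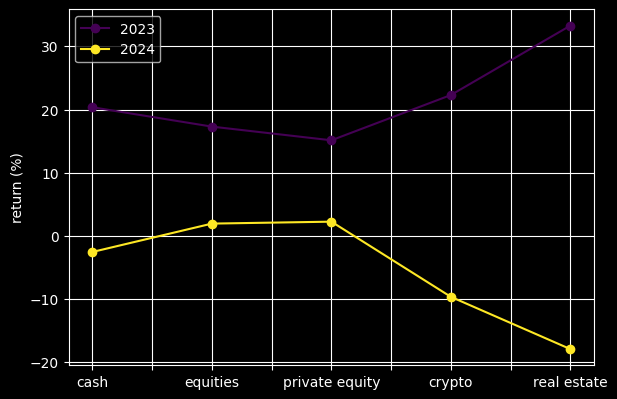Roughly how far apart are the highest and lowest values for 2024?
≈ 20

Max private equity ≈ 0, min real estate ≈ -20; range ≈ 20.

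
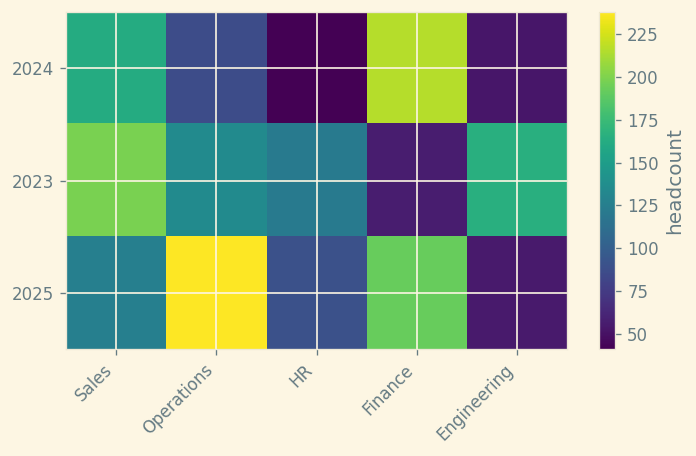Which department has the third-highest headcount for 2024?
Operations

Top 4 for 2024: Finance ≈ 220, Sales ≈ 160, Operations ≈ 80, Engineering ≈ 60.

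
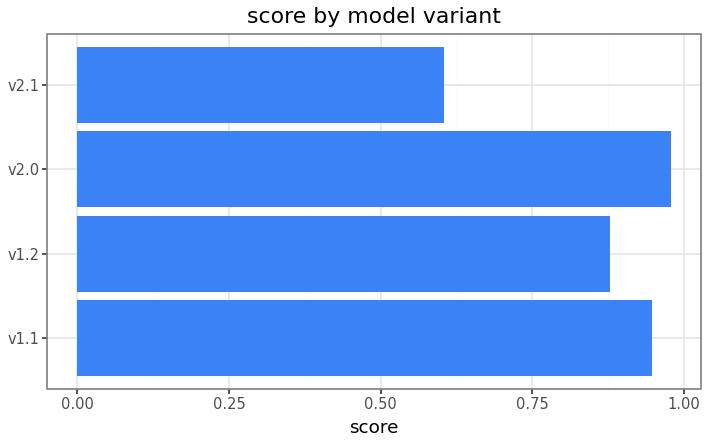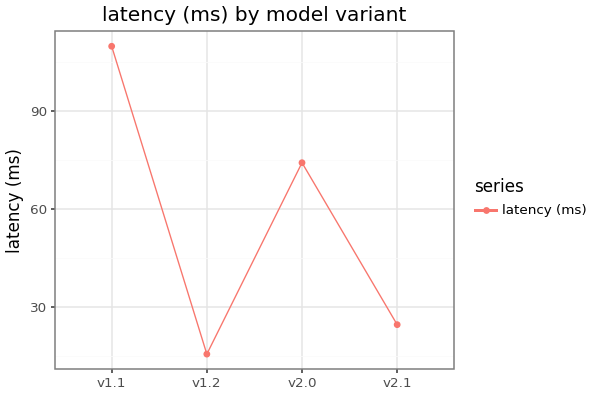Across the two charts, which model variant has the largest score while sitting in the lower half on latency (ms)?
Chart 2 median latency (ms) ≈ 40; below-median model variants: v1.2, v2.1. Among those, v1.2 has the highest score (≈ 0.9).

v1.2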